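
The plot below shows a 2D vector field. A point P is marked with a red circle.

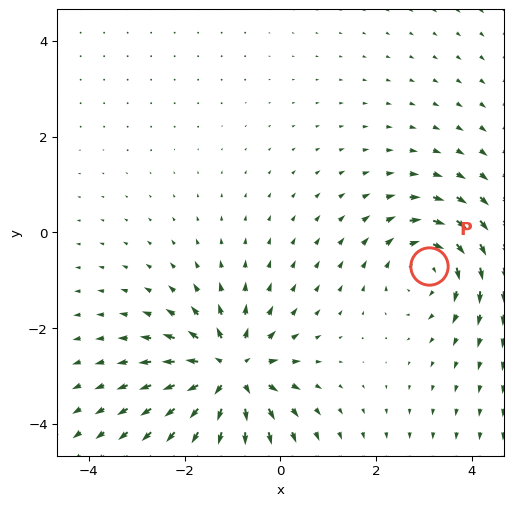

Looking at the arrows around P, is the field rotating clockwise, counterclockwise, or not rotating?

clockwise

Near P at (3.1, -0.7) the arrows circulate clockwise. The curl (z-component) there is about -4; negative curl means clockwise rotation.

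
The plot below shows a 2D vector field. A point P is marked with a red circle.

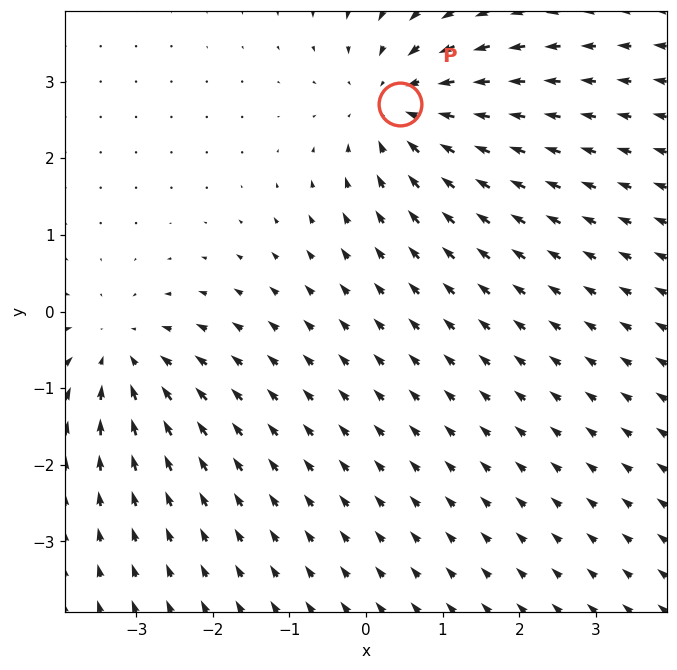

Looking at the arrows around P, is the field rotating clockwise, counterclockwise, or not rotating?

Near P at (0.4, 2.7) the arrows show no circulation. The curl there is ≈0.

not rotating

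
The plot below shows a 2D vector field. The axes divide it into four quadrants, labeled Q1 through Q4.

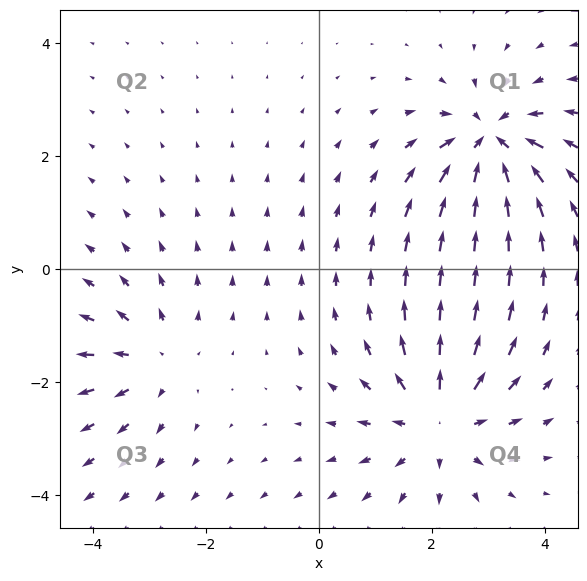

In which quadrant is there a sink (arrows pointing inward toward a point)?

Q1

The sink sits at approximately (3.0, 2.2), which lies in quadrant Q1. The divergence there is about -6, negative as expected for a sink.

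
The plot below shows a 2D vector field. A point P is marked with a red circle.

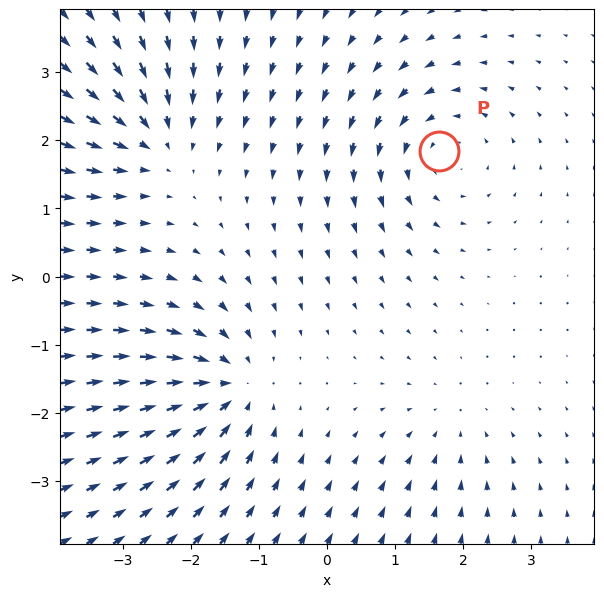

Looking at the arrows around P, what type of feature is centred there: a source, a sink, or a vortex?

vortex

At P (1.6, 1.8) the arrows circulate counterclockwise. Divergence ≈0, curl about +4 — near-zero divergence with nonzero curl is a vortex.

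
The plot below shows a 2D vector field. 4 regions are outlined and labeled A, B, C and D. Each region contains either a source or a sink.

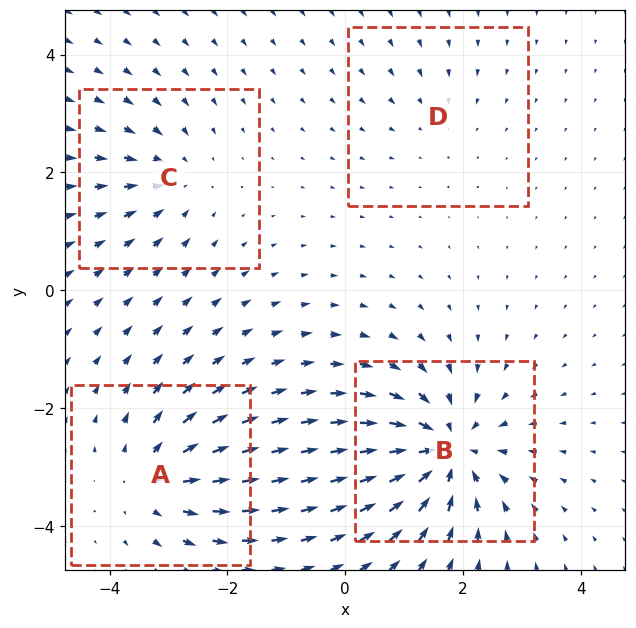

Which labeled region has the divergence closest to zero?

D

Divergence at each region's feature centre — A: about +5, B: about -7, C: about -4, D: about -2. Region D is closest to zero.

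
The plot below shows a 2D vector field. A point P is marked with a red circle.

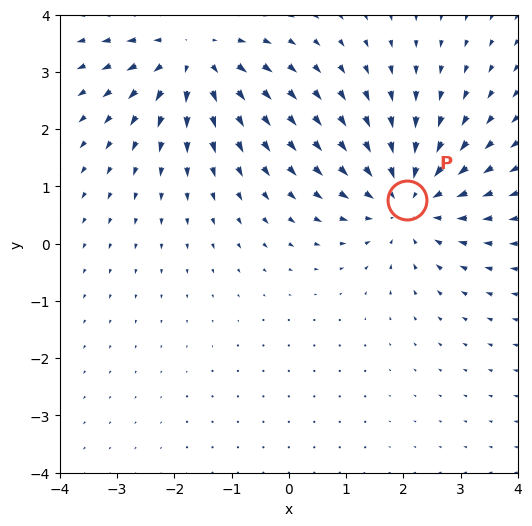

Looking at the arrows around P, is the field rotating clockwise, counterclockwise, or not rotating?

not rotating

Near P at (2.1, 0.8) the arrows show no circulation. The curl there is ≈0.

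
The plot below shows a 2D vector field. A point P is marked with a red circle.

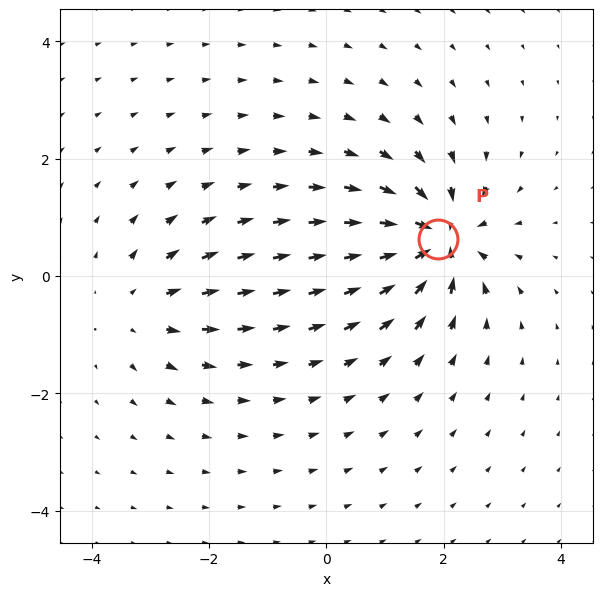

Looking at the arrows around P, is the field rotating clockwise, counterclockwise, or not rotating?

not rotating

Near P at (1.9, 0.6) the arrows show no circulation. The curl there is ≈0.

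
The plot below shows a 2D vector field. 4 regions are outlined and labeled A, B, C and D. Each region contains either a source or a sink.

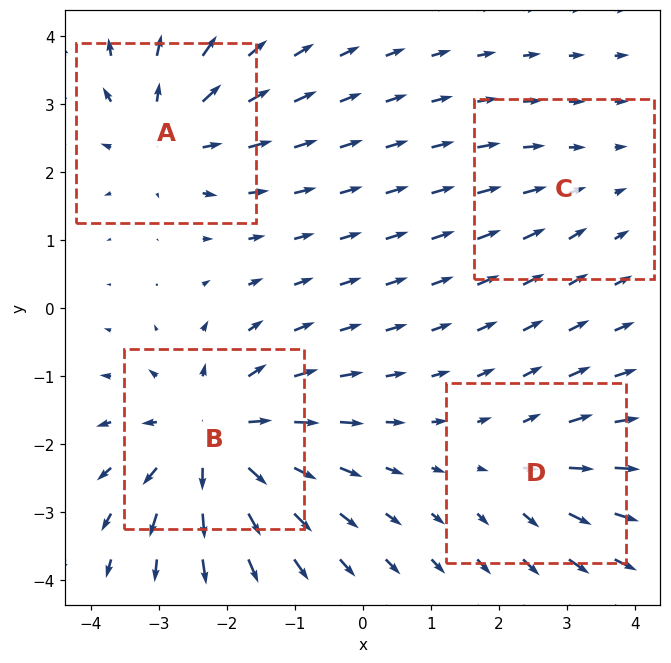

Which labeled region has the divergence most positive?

Divergence at each region's feature centre — A: about +5, B: about +7, C: about -2, D: about +3. Region B is most positive.

B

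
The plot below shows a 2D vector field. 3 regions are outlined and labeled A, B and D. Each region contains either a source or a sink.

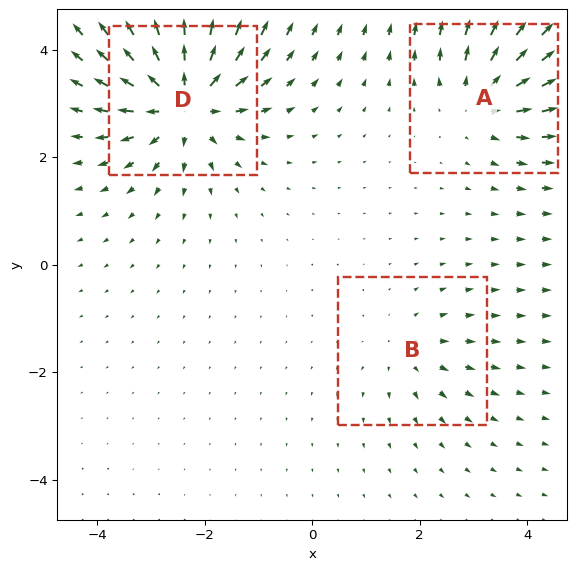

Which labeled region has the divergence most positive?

D

Divergence at each region's feature centre — A: about +4, B: about +2, D: about +6. Region D is most positive.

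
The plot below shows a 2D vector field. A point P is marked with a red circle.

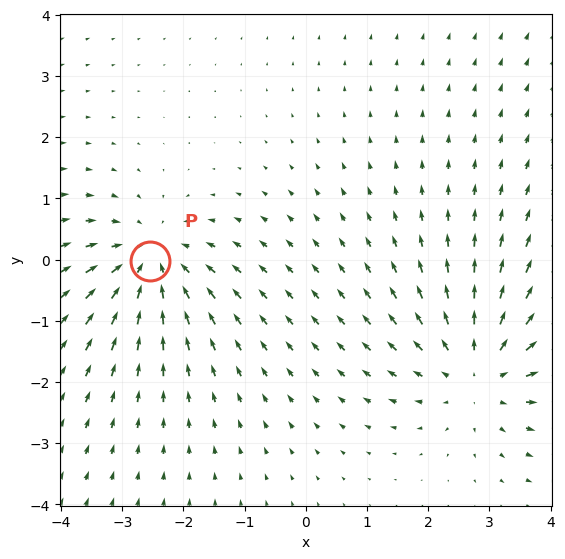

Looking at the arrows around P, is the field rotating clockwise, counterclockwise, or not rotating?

Near P at (-2.5, -0.0) the arrows show no circulation. The curl there is ≈0.

not rotating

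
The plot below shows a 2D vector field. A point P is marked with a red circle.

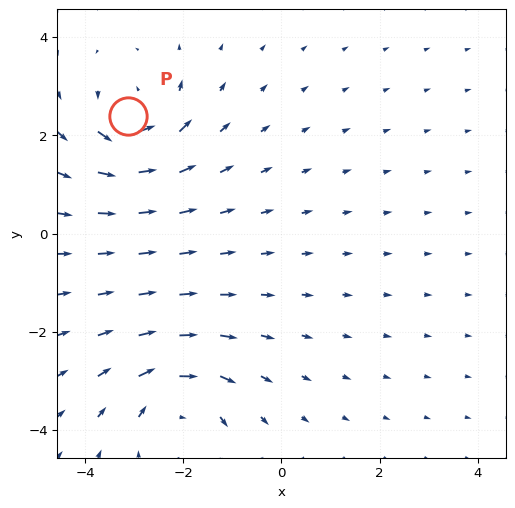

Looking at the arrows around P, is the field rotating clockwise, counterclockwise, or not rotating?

Near P at (-3.1, 2.4) the arrows circulate counterclockwise. The curl (z-component) there is about +5; positive curl means counterclockwise rotation.

counterclockwise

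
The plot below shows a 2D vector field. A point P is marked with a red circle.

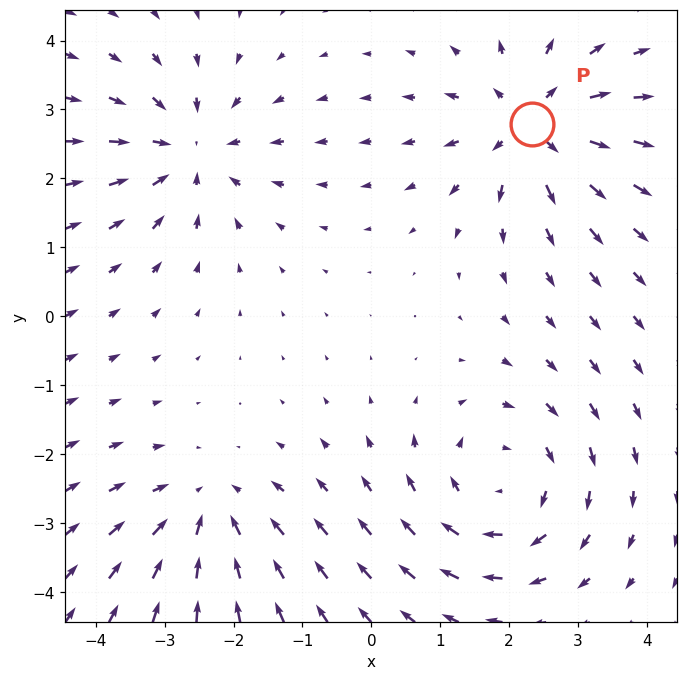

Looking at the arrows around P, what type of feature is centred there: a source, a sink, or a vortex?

At P (2.3, 2.8) the arrows spread outward. Divergence about +4, curl ≈0 — positive divergence with near-zero curl is a source.

source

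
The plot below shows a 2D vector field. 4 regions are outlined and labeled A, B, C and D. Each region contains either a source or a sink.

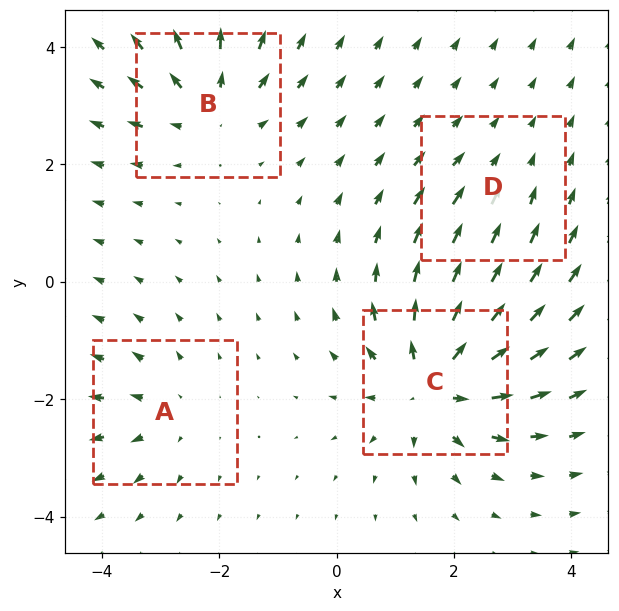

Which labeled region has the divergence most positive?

C

Divergence at each region's feature centre — A: about +3, B: about +5, C: about +7, D: about -2. Region C is most positive.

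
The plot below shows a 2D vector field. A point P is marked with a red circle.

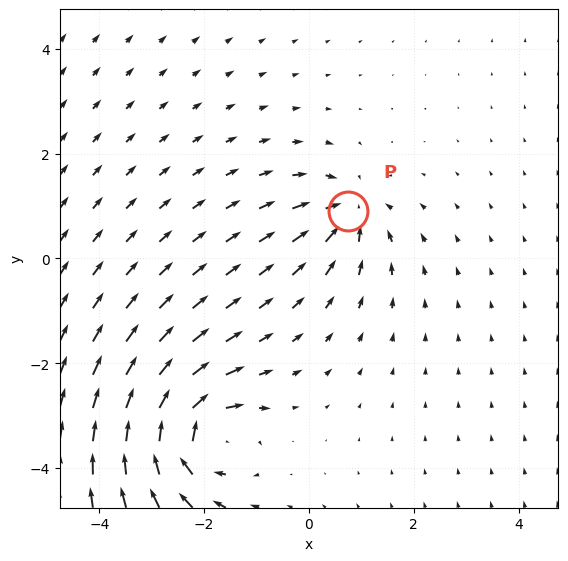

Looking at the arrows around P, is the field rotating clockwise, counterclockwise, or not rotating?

not rotating

Near P at (0.8, 0.9) the arrows show no circulation. The curl there is ≈0.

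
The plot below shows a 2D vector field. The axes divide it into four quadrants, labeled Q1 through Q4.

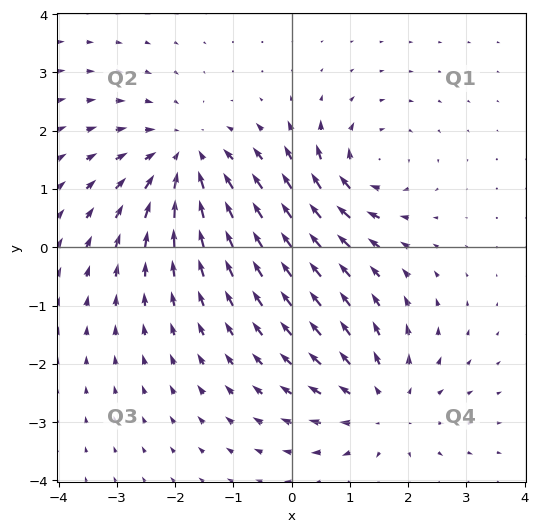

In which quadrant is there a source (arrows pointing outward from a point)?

The source sits at approximately (1.6, -2.7), which lies in quadrant Q4. The divergence there is about +3, positive as expected for a source.

Q4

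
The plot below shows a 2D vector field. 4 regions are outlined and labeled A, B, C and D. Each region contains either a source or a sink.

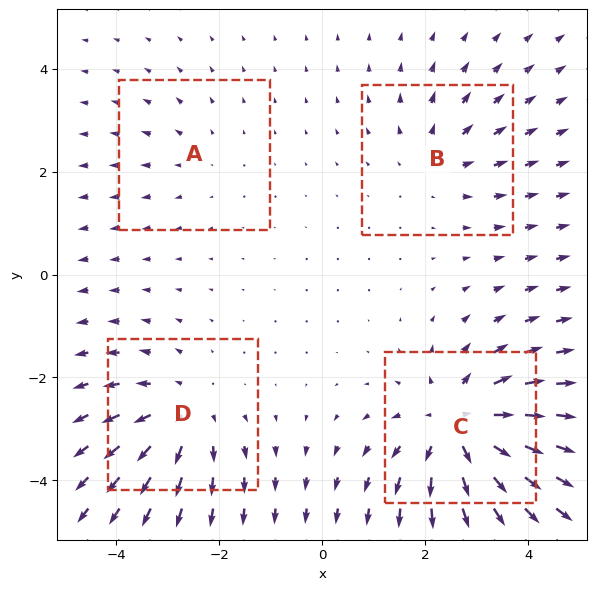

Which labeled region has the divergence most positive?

C

Divergence at each region's feature centre — A: about +2, B: about +3, C: about +7, D: about +4. Region C is most positive.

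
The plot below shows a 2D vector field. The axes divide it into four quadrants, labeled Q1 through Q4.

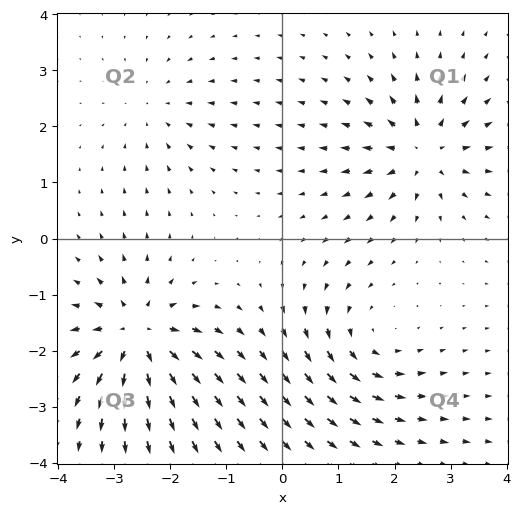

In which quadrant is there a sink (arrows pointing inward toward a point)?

The sink sits at approximately (-2.2, 2.3), which lies in quadrant Q2. The divergence there is about -3, negative as expected for a sink.

Q2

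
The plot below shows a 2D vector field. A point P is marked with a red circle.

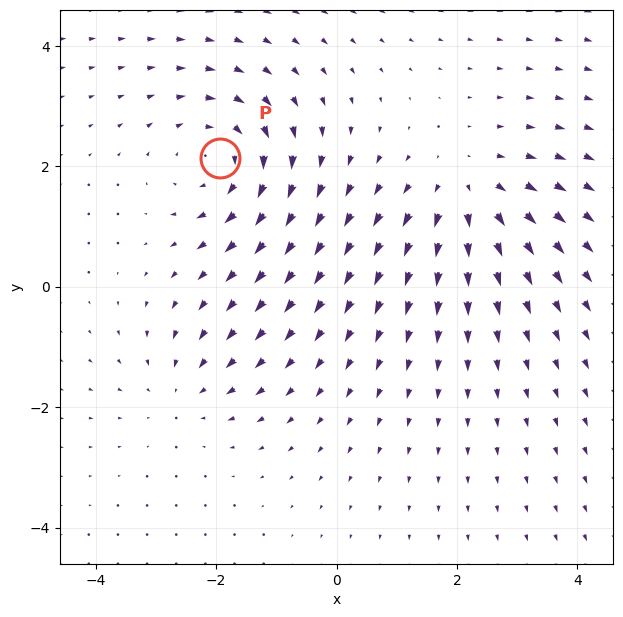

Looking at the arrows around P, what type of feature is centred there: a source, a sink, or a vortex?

At P (-1.9, 2.1) the arrows circulate clockwise. Divergence ≈0, curl about -4 — near-zero divergence with nonzero curl is a vortex.

vortex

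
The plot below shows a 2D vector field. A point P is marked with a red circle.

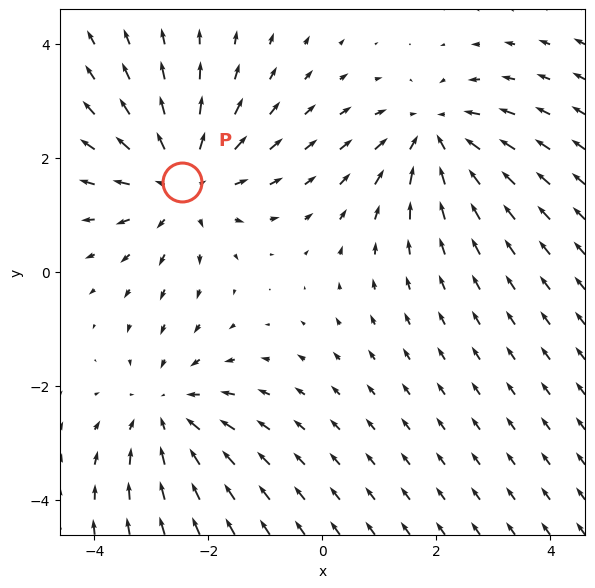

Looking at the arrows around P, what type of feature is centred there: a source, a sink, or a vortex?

source

At P (-2.5, 1.6) the arrows spread outward. Divergence about +3, curl ≈0 — positive divergence with near-zero curl is a source.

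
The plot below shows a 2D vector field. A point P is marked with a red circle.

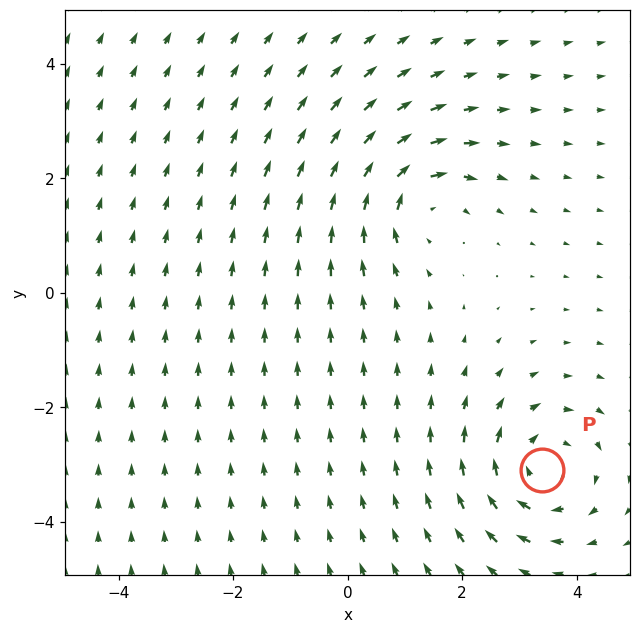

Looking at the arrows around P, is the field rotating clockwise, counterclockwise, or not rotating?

Near P at (3.4, -3.1) the arrows circulate clockwise. The curl (z-component) there is about -5; negative curl means clockwise rotation.

clockwise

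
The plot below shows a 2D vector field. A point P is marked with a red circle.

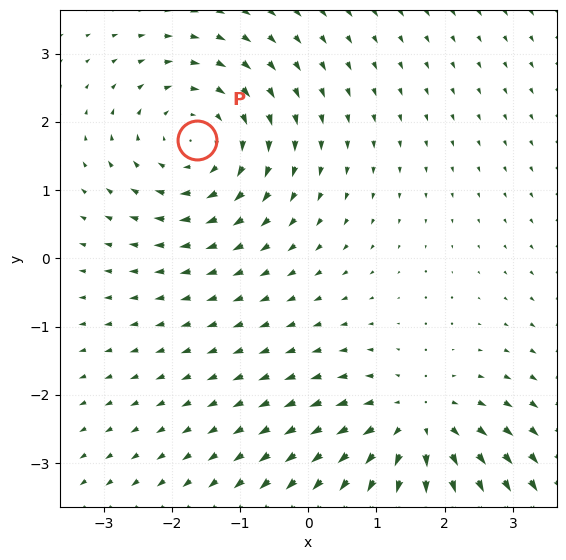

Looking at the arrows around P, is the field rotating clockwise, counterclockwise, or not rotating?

Near P at (-1.6, 1.7) the arrows circulate clockwise. The curl (z-component) there is about -4; negative curl means clockwise rotation.

clockwise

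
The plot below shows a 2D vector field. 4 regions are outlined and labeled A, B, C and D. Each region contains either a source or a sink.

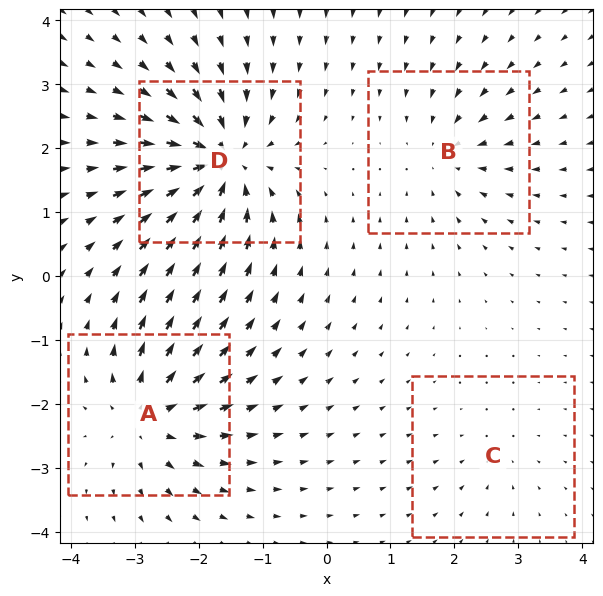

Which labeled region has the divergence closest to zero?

C

Divergence at each region's feature centre — A: about +6, B: about -4, C: about -2, D: about -8. Region C is closest to zero.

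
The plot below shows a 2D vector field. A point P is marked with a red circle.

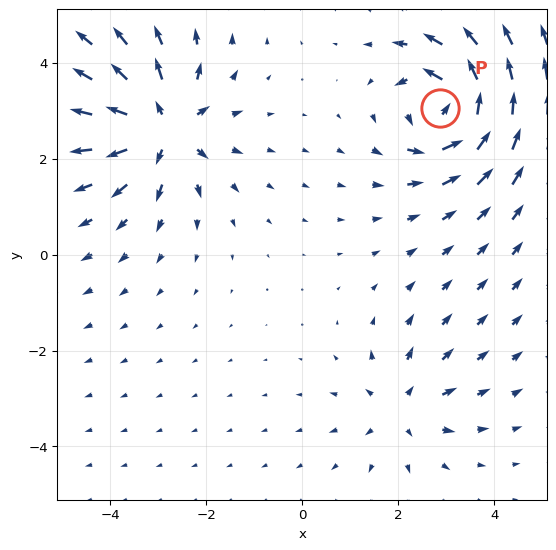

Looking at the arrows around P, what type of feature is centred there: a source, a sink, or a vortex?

vortex

At P (2.9, 3.1) the arrows circulate counterclockwise. Divergence ≈0, curl about +7 — near-zero divergence with nonzero curl is a vortex.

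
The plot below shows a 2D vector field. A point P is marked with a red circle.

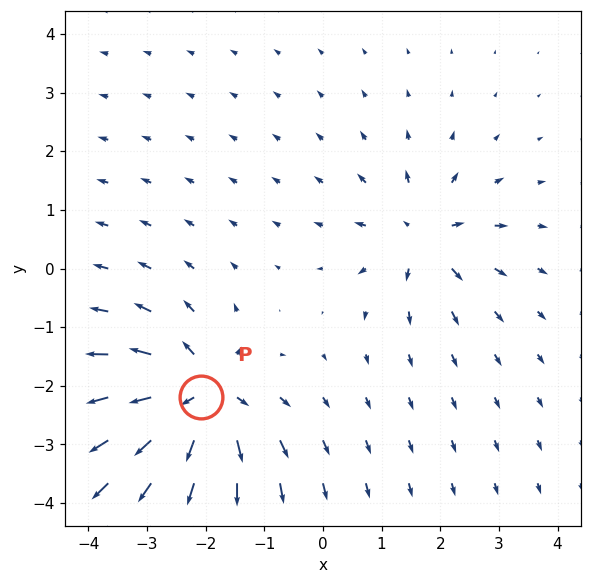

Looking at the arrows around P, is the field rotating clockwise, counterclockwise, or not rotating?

not rotating

Near P at (-2.1, -2.2) the arrows show no circulation. The curl there is ≈0.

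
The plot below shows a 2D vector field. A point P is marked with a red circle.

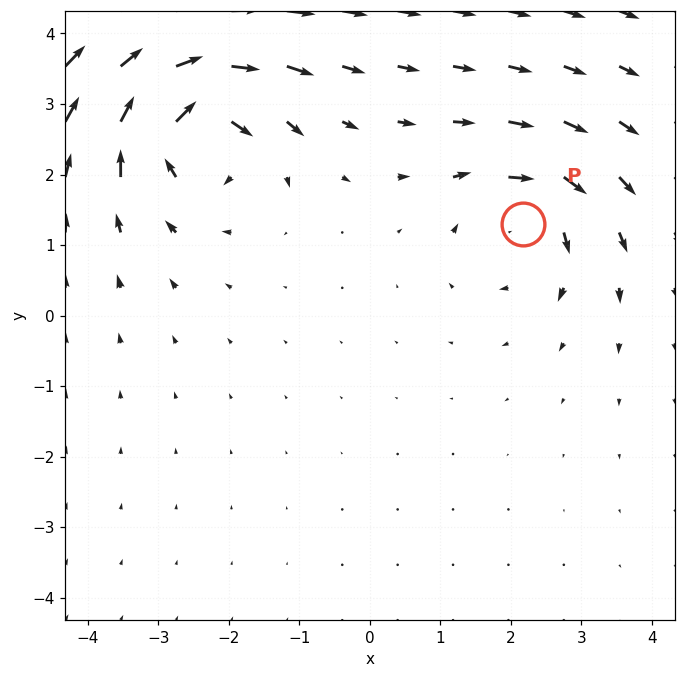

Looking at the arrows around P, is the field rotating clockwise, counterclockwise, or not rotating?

clockwise

Near P at (2.2, 1.3) the arrows circulate clockwise. The curl (z-component) there is about -4; negative curl means clockwise rotation.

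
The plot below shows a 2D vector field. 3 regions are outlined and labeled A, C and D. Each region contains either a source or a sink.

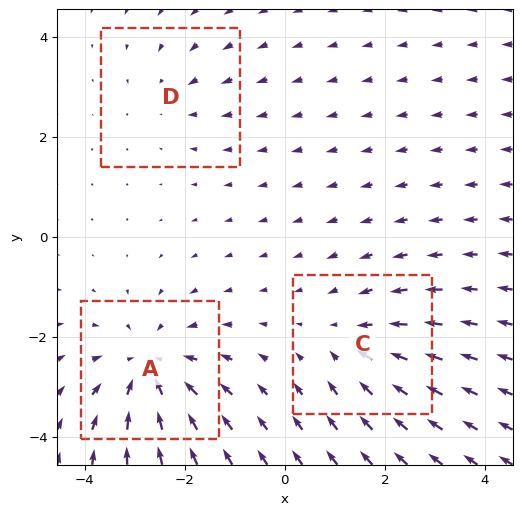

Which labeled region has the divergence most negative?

A

Divergence at each region's feature centre — A: about -4, C: about -3, D: about -2. Region A is most negative.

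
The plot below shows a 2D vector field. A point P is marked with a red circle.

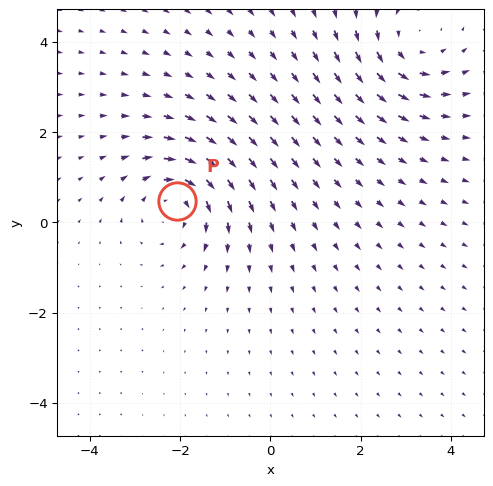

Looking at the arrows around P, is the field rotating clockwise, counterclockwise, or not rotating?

Near P at (-2.1, 0.5) the arrows circulate clockwise. The curl (z-component) there is about -3; negative curl means clockwise rotation.

clockwise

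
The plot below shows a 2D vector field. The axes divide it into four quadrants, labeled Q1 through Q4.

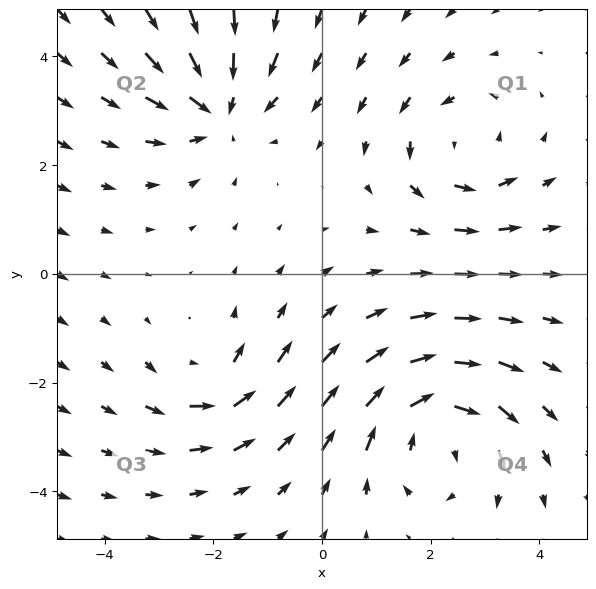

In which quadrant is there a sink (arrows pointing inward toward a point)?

Q2

The sink sits at approximately (-1.9, 3.1), which lies in quadrant Q2. The divergence there is about -4, negative as expected for a sink.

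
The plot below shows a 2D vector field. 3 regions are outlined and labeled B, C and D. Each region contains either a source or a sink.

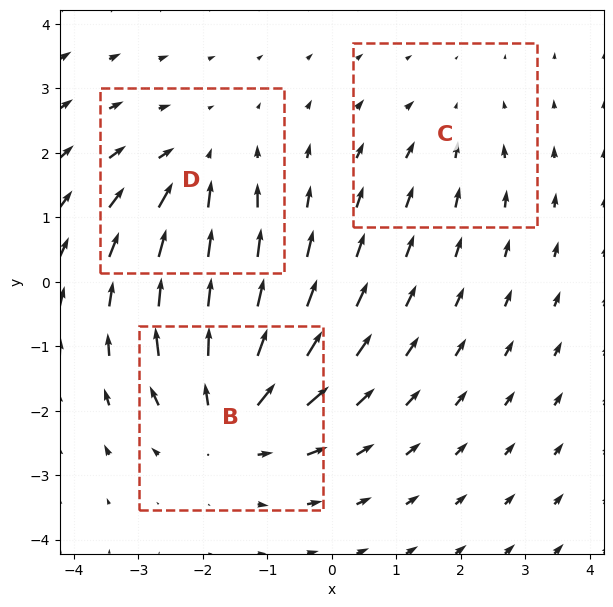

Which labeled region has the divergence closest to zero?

Divergence at each region's feature centre — B: about +4, C: about -2, D: about -3. Region C is closest to zero.

C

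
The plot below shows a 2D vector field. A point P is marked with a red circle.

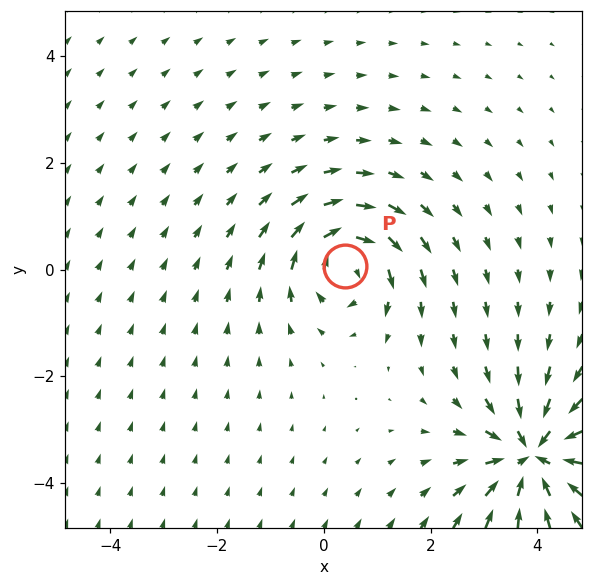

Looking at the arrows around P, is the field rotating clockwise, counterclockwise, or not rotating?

Near P at (0.4, 0.1) the arrows circulate clockwise. The curl (z-component) there is about -4; negative curl means clockwise rotation.

clockwise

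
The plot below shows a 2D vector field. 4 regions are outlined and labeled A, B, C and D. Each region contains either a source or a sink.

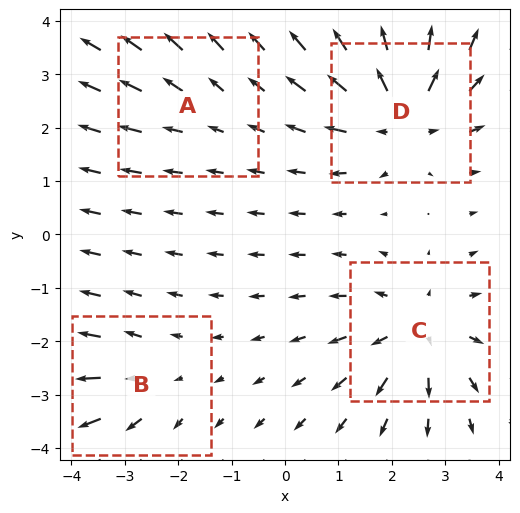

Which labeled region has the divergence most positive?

D

Divergence at each region's feature centre — A: about +2, B: about +3, C: about +5, D: about +6. Region D is most positive.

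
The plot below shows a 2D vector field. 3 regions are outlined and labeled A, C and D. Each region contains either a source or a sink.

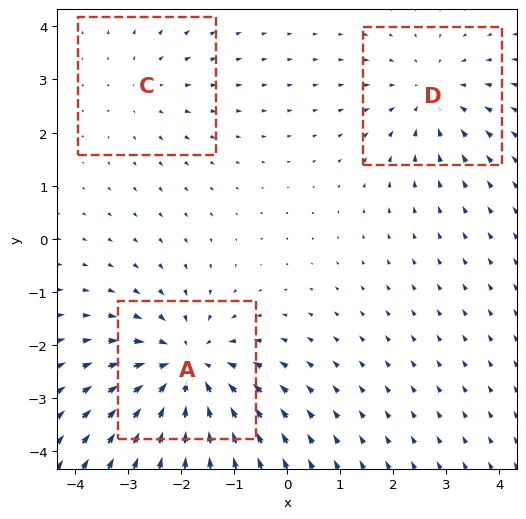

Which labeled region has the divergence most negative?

A

Divergence at each region's feature centre — A: about -4, C: about +2, D: about -3. Region A is most negative.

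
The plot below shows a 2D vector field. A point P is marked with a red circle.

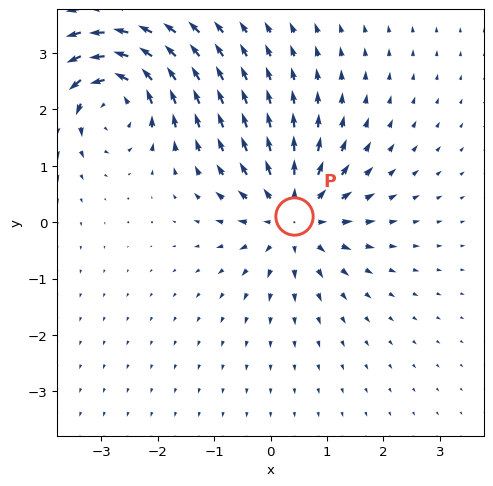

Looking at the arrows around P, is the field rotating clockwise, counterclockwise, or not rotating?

not rotating

Near P at (0.4, 0.1) the arrows show no circulation. The curl there is ≈0.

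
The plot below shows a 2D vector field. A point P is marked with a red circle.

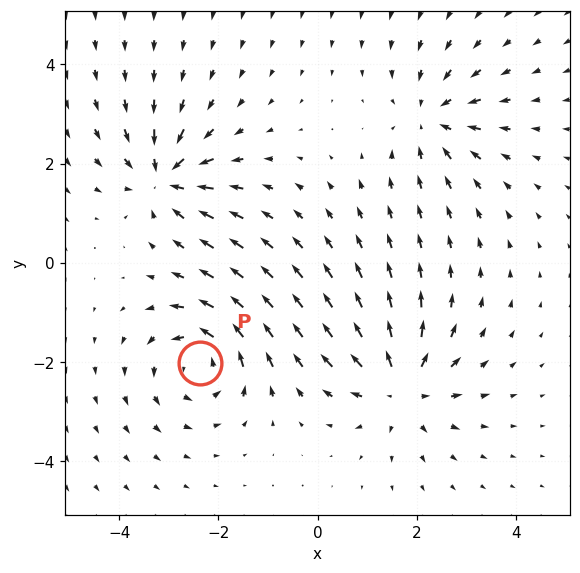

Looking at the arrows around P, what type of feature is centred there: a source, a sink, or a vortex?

vortex

At P (-2.4, -2.0) the arrows circulate counterclockwise. Divergence ≈0, curl about +4 — near-zero divergence with nonzero curl is a vortex.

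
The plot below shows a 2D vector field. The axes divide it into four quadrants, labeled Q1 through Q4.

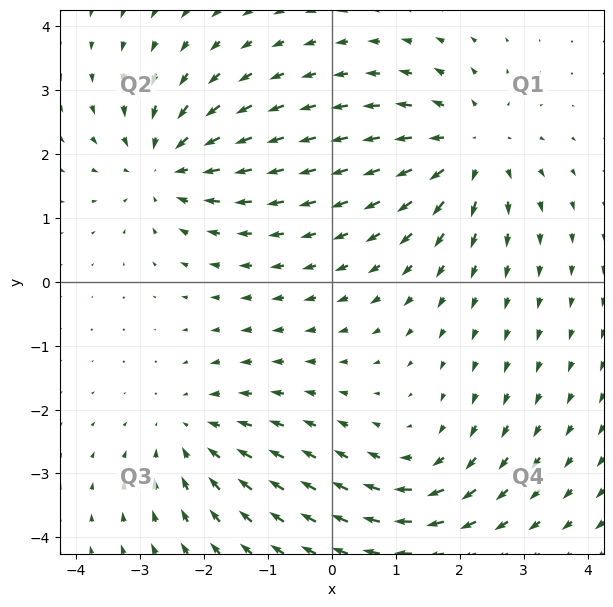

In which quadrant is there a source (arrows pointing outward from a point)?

Q1

The source sits at approximately (2.1, 2.1), which lies in quadrant Q1. The divergence there is about +5, positive as expected for a source.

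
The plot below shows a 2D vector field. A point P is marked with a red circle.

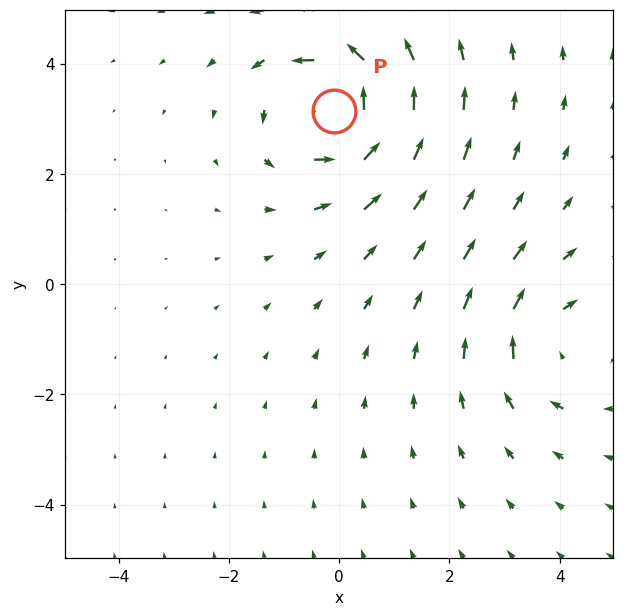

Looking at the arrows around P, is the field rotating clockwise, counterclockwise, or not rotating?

counterclockwise

Near P at (-0.1, 3.1) the arrows circulate counterclockwise. The curl (z-component) there is about +4; positive curl means counterclockwise rotation.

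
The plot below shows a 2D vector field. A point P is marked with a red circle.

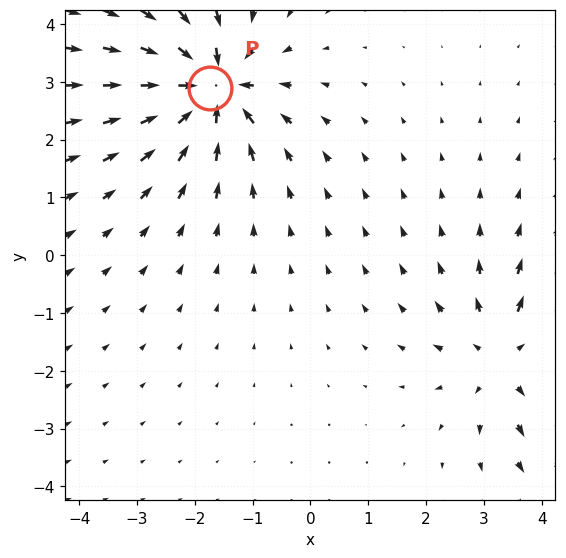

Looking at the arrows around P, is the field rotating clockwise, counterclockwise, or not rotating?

not rotating

Near P at (-1.7, 2.9) the arrows show no circulation. The curl there is ≈0.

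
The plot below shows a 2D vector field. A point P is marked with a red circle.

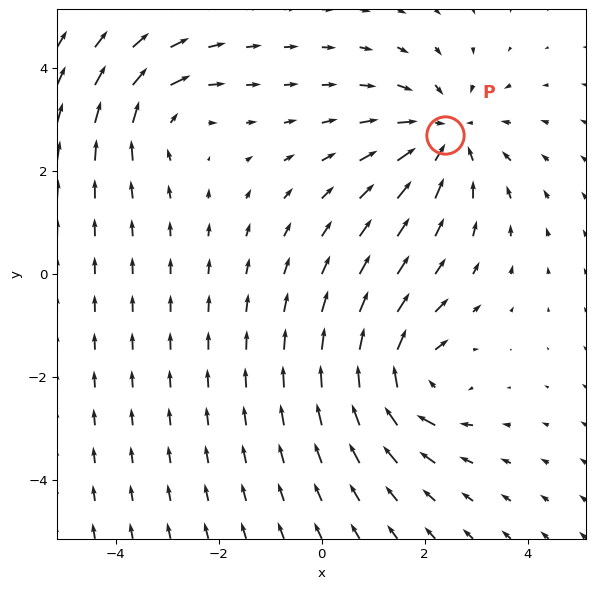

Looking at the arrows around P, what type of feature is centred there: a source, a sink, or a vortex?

sink

At P (2.4, 2.7) the arrows converge inward. Divergence about -3, curl ≈0 — negative divergence with near-zero curl is a sink.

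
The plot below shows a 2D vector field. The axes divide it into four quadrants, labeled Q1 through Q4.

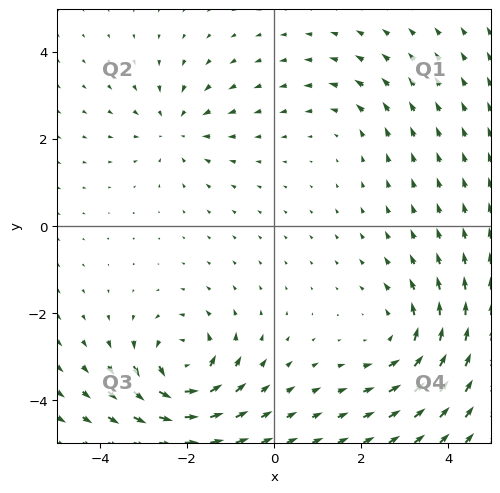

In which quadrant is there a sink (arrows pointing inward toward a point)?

Q2

The sink sits at approximately (-2.3, 2.2), which lies in quadrant Q2. The divergence there is about -4, negative as expected for a sink.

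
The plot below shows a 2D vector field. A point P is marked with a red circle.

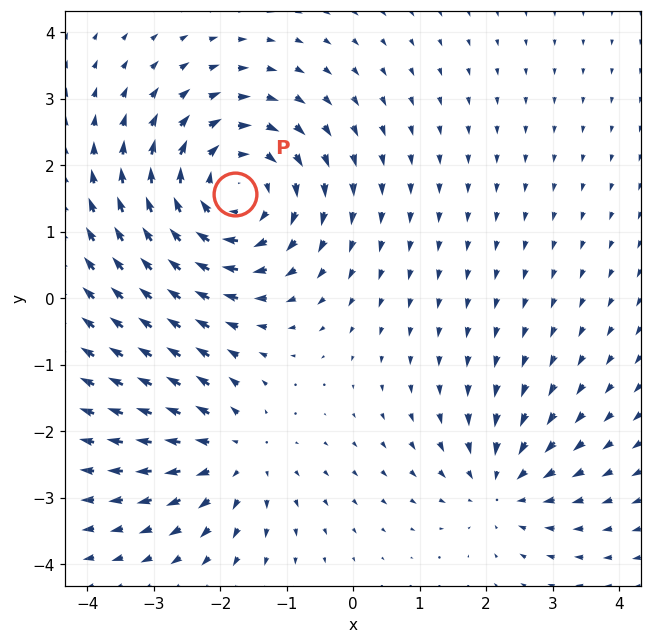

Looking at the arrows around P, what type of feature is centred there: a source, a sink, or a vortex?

At P (-1.8, 1.6) the arrows circulate clockwise. Divergence ≈0, curl about -4 — near-zero divergence with nonzero curl is a vortex.

vortex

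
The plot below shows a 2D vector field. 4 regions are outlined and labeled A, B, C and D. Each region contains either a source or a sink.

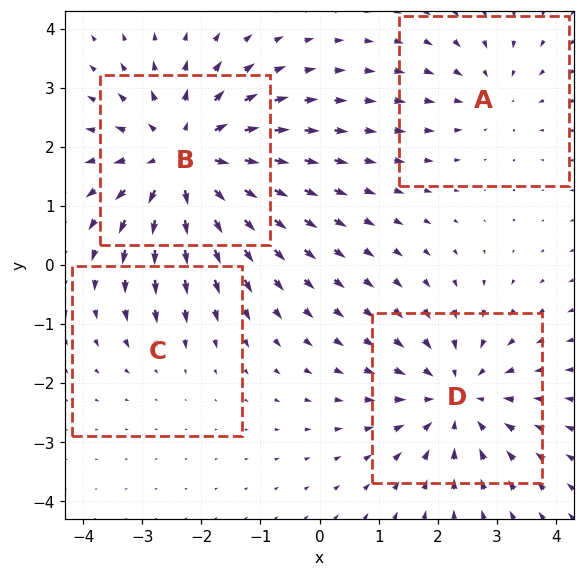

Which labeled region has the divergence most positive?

Divergence at each region's feature centre — A: about -3, B: about +6, C: about -2, D: about -4. Region B is most positive.

B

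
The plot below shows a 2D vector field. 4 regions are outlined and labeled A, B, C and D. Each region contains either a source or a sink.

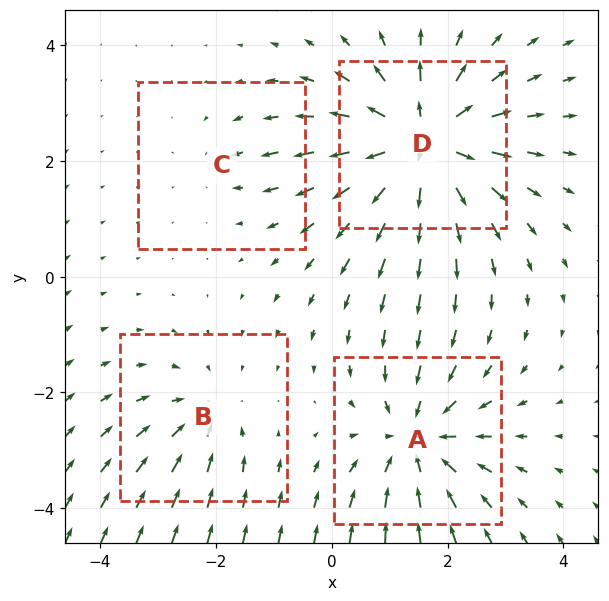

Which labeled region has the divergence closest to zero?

C

Divergence at each region's feature centre — A: about -5, B: about -3, C: about -2, D: about +7. Region C is closest to zero.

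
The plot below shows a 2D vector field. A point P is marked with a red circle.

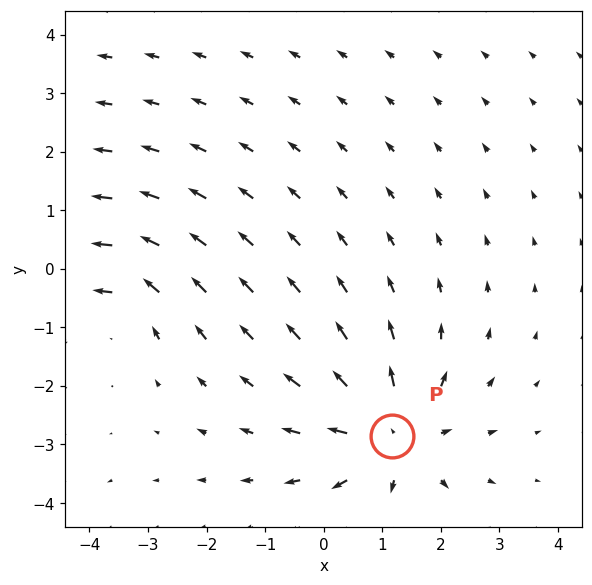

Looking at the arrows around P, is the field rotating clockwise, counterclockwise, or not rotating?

Near P at (1.2, -2.9) the arrows show no circulation. The curl there is ≈0.

not rotating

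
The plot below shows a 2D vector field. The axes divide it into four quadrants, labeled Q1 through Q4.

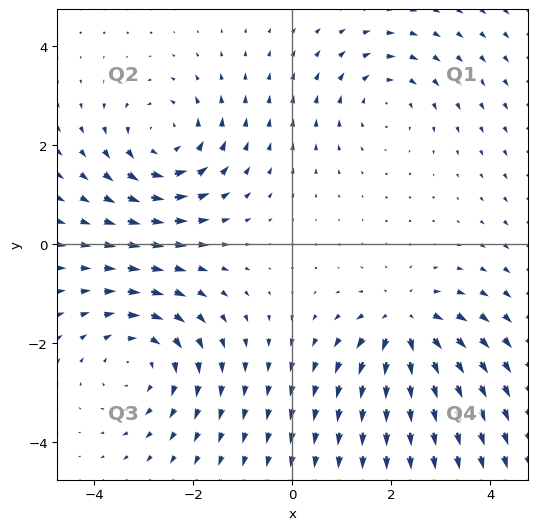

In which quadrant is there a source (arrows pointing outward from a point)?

The source sits at approximately (2.3, -1.6), which lies in quadrant Q4. The divergence there is about +5, positive as expected for a source.

Q4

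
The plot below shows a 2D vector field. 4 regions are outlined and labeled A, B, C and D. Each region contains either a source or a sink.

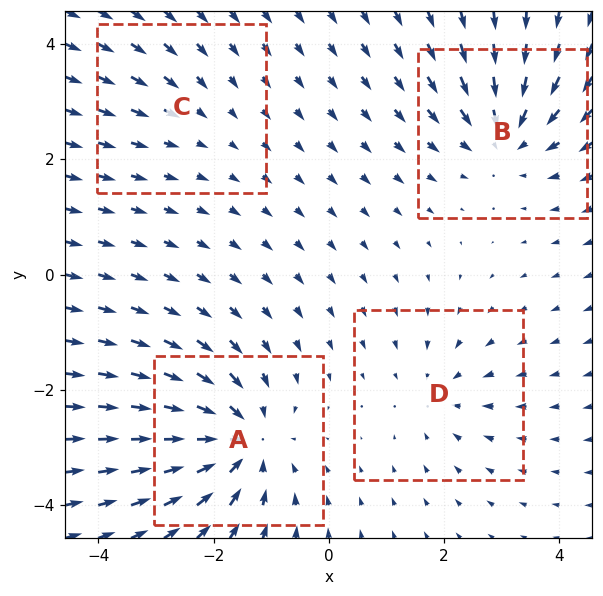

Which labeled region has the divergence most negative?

Divergence at each region's feature centre — A: about -6, B: about -5, C: about -2, D: about -3. Region A is most negative.

A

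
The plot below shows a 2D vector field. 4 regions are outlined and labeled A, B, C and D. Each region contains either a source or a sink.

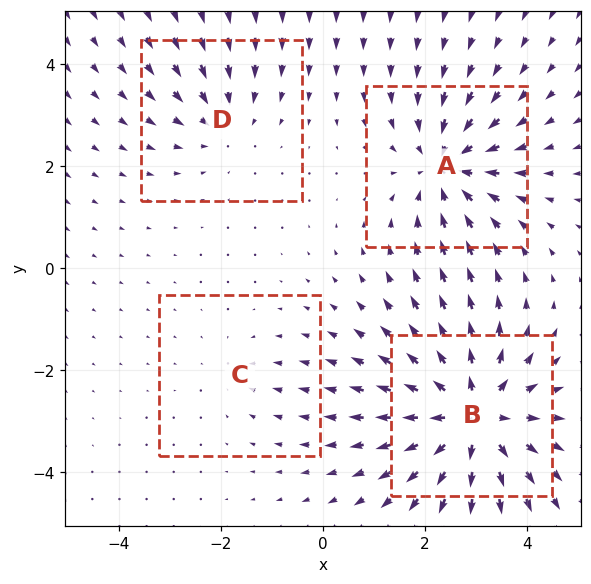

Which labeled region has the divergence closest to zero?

C

Divergence at each region's feature centre — A: about -5, B: about +7, C: about -2, D: about -3. Region C is closest to zero.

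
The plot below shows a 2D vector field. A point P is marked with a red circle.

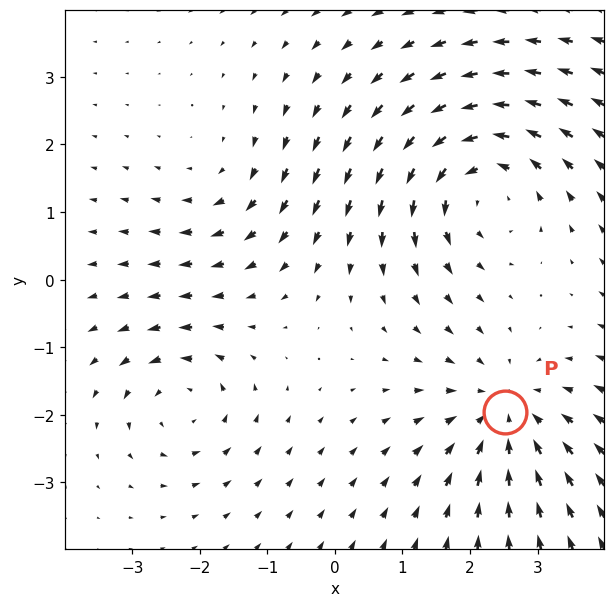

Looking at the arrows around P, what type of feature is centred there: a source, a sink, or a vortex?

At P (2.5, -2.0) the arrows converge inward. Divergence about -3, curl ≈0 — negative divergence with near-zero curl is a sink.

sink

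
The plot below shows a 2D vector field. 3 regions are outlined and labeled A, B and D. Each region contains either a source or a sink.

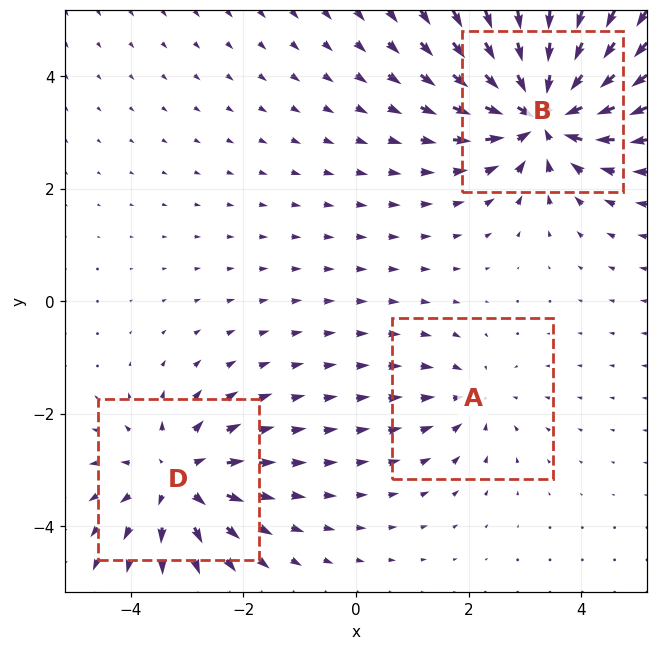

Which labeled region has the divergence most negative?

Divergence at each region's feature centre — A: about -2, B: about -6, D: about +4. Region B is most negative.

B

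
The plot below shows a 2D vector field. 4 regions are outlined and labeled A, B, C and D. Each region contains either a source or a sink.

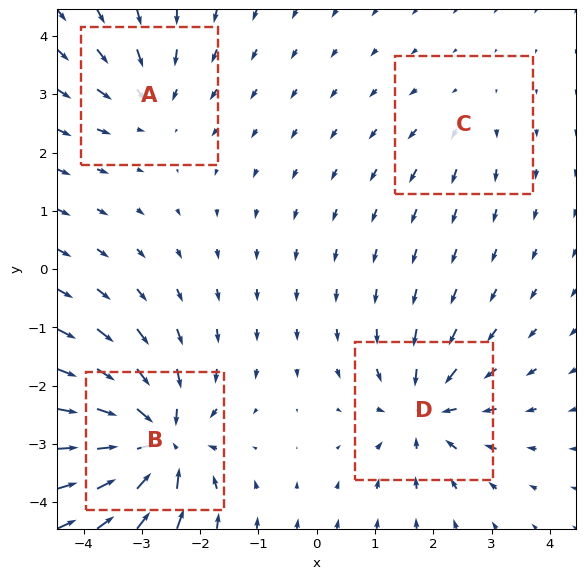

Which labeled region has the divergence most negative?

B

Divergence at each region's feature centre — A: about -4, B: about -9, C: about +2, D: about -6. Region B is most negative.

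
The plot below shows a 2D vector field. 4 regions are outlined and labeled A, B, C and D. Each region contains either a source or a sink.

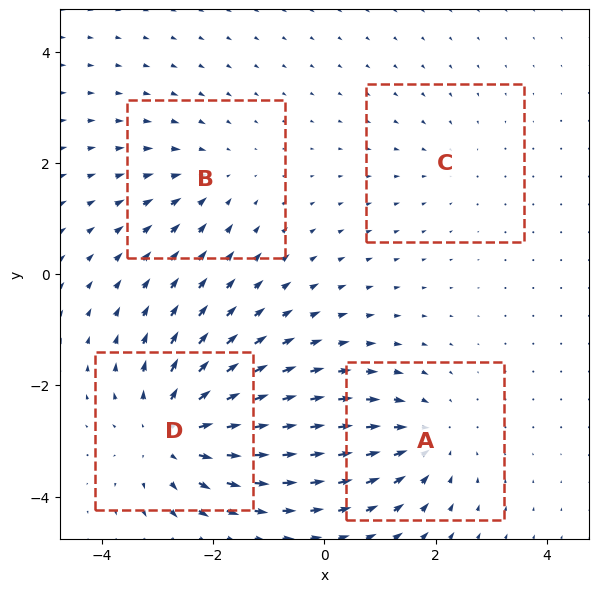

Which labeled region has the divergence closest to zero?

C

Divergence at each region's feature centre — A: about -4, B: about -3, C: about -2, D: about +6. Region C is closest to zero.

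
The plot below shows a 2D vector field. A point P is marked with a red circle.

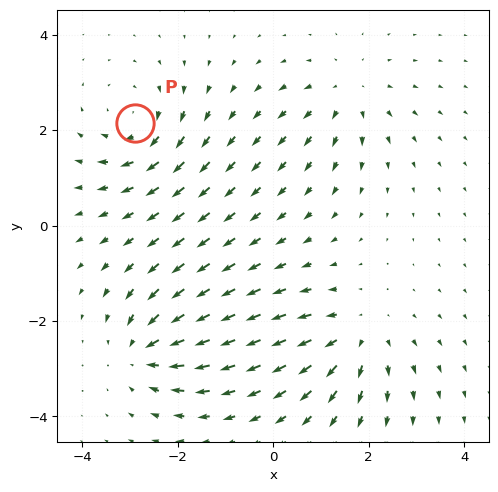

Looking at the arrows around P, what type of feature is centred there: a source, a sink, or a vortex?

vortex

At P (-2.9, 2.1) the arrows circulate clockwise. Divergence ≈0, curl about -4 — near-zero divergence with nonzero curl is a vortex.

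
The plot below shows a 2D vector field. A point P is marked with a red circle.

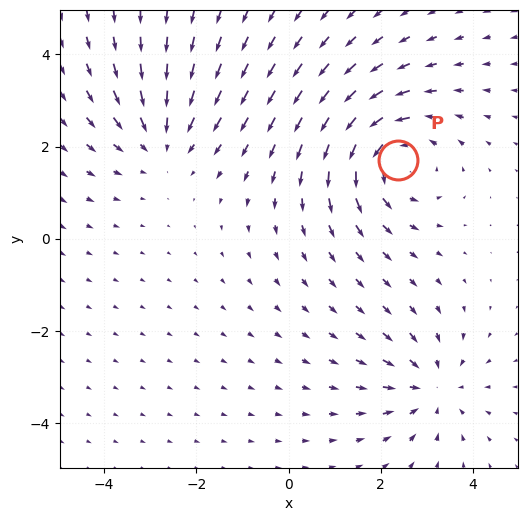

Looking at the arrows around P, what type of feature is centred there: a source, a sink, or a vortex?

vortex

At P (2.4, 1.7) the arrows circulate counterclockwise. Divergence ≈0, curl about +4 — near-zero divergence with nonzero curl is a vortex.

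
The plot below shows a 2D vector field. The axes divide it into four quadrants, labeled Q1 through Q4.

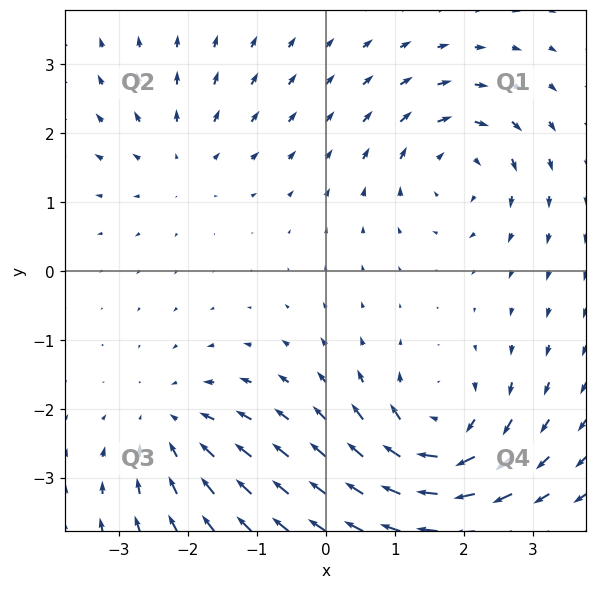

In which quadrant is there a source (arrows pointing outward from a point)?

Q2

The source sits at approximately (-2.1, 1.6), which lies in quadrant Q2. The divergence there is about +3, positive as expected for a source.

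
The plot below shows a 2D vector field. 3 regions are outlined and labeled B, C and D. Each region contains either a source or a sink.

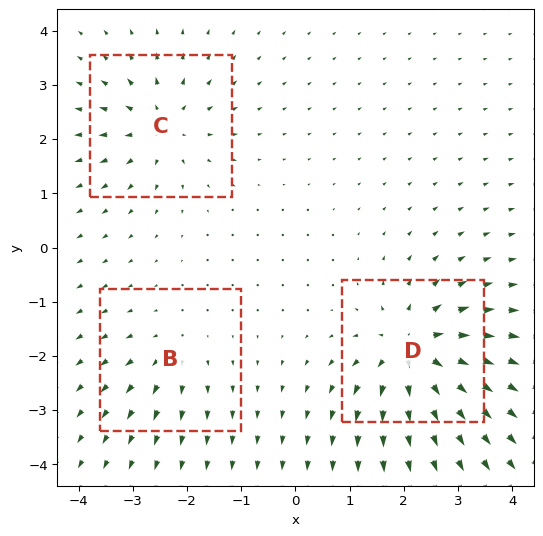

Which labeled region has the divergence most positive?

Divergence at each region's feature centre — B: about +3, C: about +4, D: about +6. Region D is most positive.

D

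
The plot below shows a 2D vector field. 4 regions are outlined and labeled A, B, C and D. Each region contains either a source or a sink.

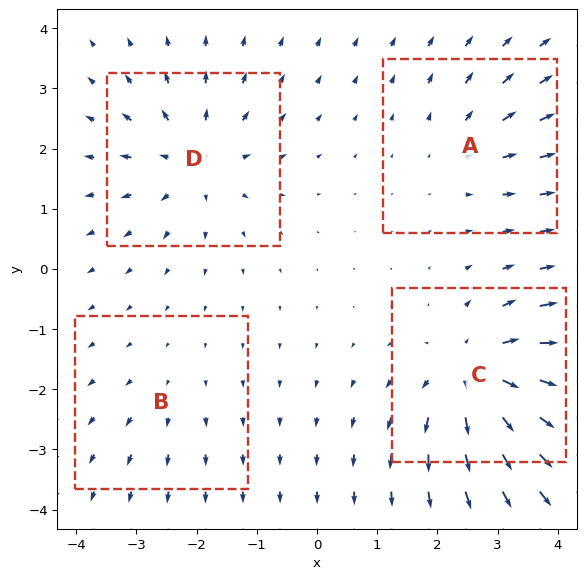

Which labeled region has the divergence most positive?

Divergence at each region's feature centre — A: about +3, B: about +2, C: about +8, D: about +6. Region C is most positive.

C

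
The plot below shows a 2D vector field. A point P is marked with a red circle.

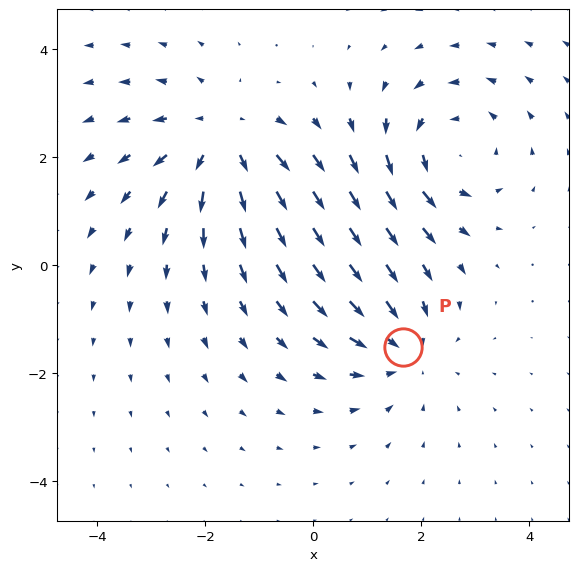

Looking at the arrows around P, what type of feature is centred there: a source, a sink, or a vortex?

At P (1.7, -1.5) the arrows converge inward. Divergence about -3, curl ≈0 — negative divergence with near-zero curl is a sink.

sink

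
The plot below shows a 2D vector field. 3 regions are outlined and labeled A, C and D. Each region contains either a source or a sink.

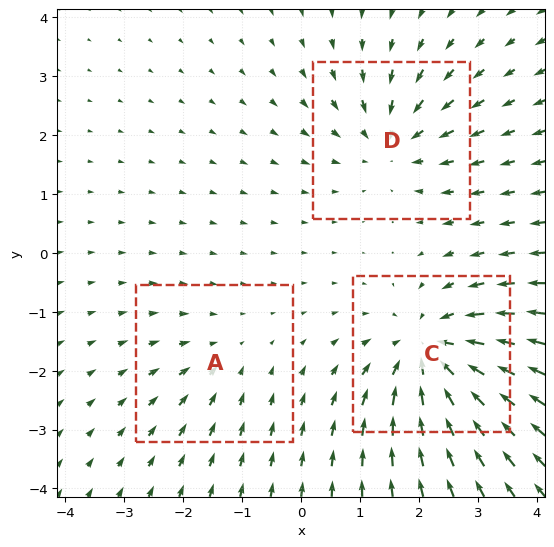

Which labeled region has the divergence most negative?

C

Divergence at each region's feature centre — A: about -2, C: about -5, D: about -3. Region C is most negative.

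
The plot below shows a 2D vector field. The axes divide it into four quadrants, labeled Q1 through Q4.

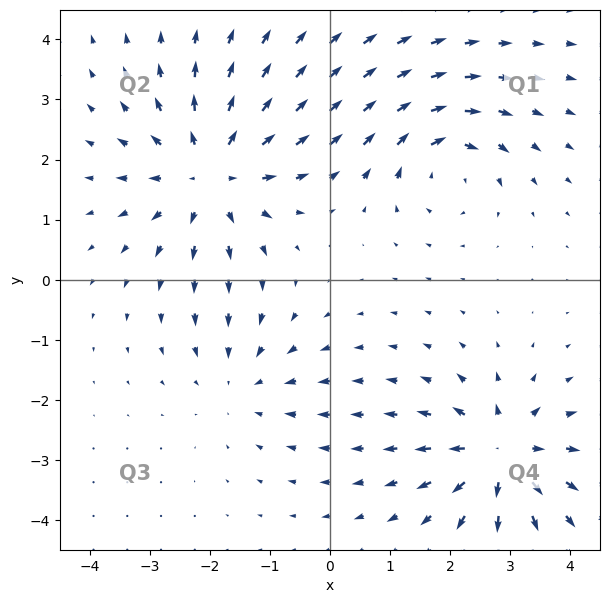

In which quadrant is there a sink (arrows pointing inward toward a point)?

The sink sits at approximately (-1.5, -1.7), which lies in quadrant Q3. The divergence there is about -2, negative as expected for a sink.

Q3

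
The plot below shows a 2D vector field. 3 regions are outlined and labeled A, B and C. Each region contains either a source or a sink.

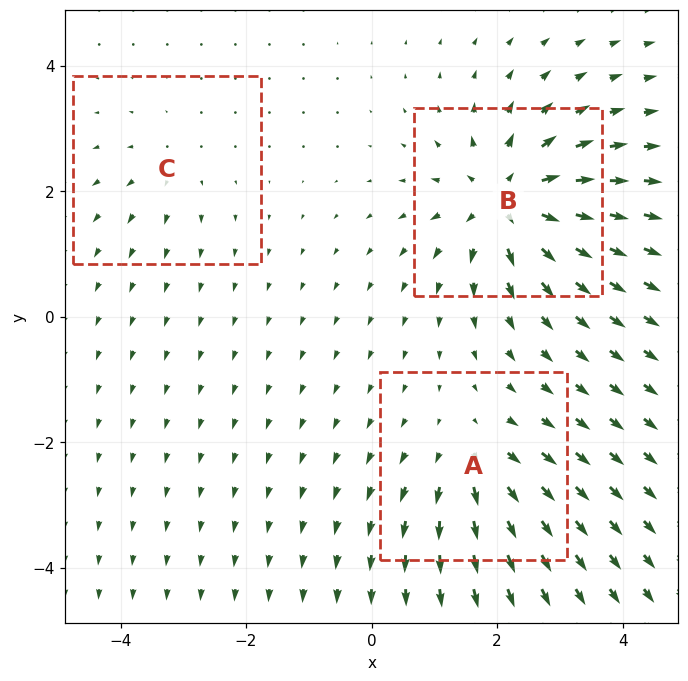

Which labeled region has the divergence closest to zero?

C

Divergence at each region's feature centre — A: about +4, B: about +6, C: about +2. Region C is closest to zero.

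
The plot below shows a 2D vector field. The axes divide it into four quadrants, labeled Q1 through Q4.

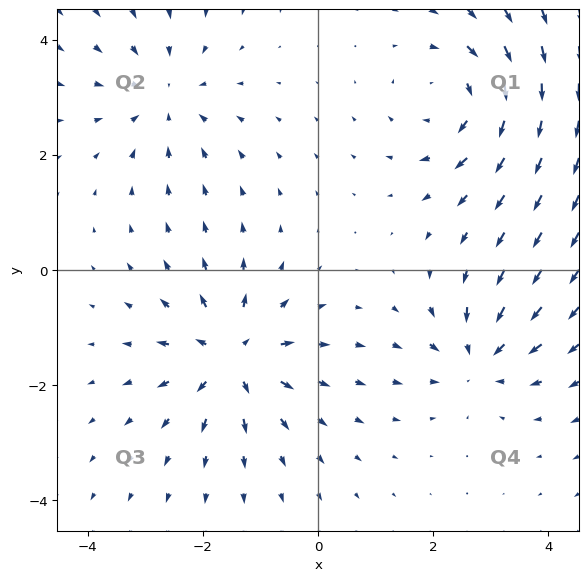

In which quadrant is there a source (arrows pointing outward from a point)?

Q3

The source sits at approximately (-1.5, -1.5), which lies in quadrant Q3. The divergence there is about +6, positive as expected for a source.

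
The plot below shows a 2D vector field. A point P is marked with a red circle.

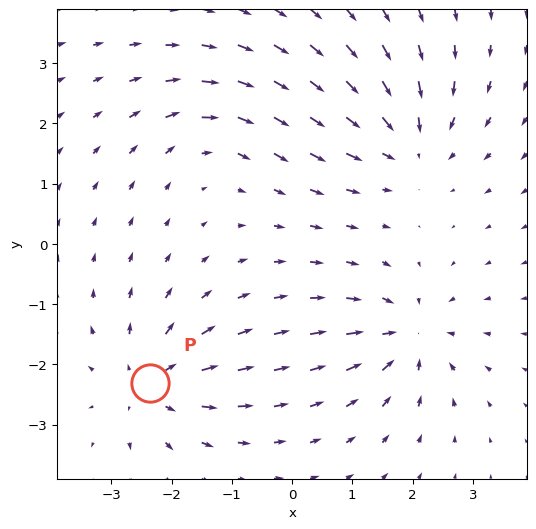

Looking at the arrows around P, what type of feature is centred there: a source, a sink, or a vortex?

At P (-2.4, -2.3) the arrows spread outward. Divergence about +5, curl ≈0 — positive divergence with near-zero curl is a source.

source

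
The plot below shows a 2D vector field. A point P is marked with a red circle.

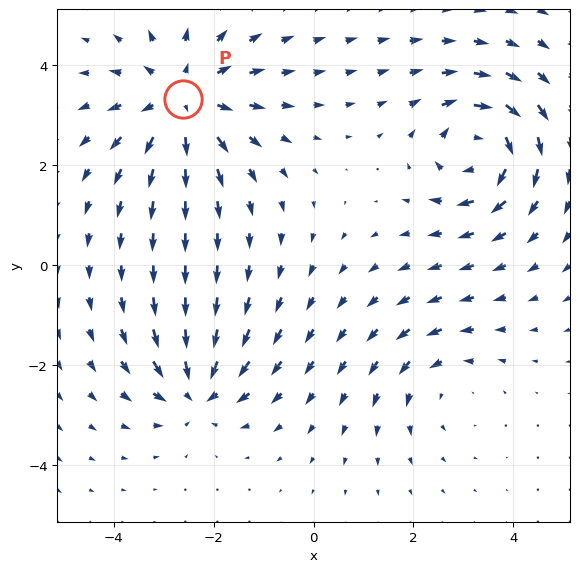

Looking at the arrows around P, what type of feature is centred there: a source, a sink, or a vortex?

At P (-2.6, 3.3) the arrows spread outward. Divergence about +4, curl ≈0 — positive divergence with near-zero curl is a source.

source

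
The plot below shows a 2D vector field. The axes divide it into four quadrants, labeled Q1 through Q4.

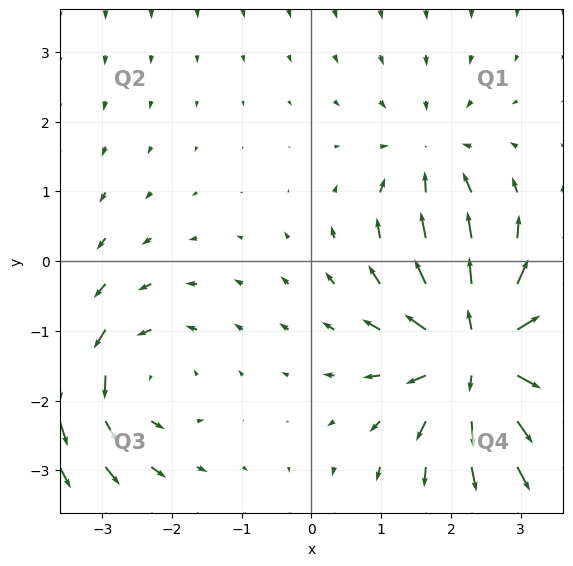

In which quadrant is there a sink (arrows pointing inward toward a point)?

The sink sits at approximately (1.7, 1.4), which lies in quadrant Q1. The divergence there is about -3, negative as expected for a sink.

Q1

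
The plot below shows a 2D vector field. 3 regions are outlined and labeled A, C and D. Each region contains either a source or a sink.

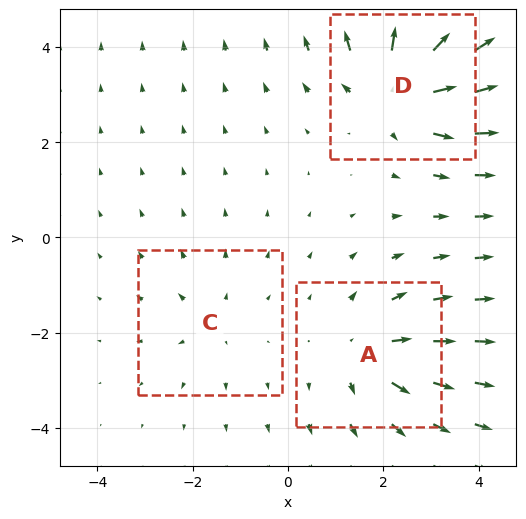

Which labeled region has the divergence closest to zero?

Divergence at each region's feature centre — A: about +3, C: about +2, D: about +5. Region C is closest to zero.

C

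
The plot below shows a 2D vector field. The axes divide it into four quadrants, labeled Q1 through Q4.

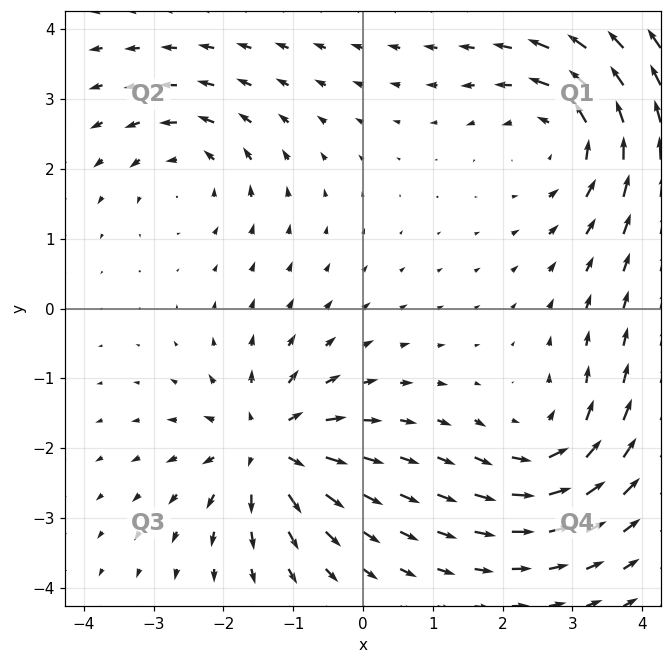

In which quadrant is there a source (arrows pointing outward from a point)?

Q3

The source sits at approximately (-1.4, -2.0), which lies in quadrant Q3. The divergence there is about +6, positive as expected for a source.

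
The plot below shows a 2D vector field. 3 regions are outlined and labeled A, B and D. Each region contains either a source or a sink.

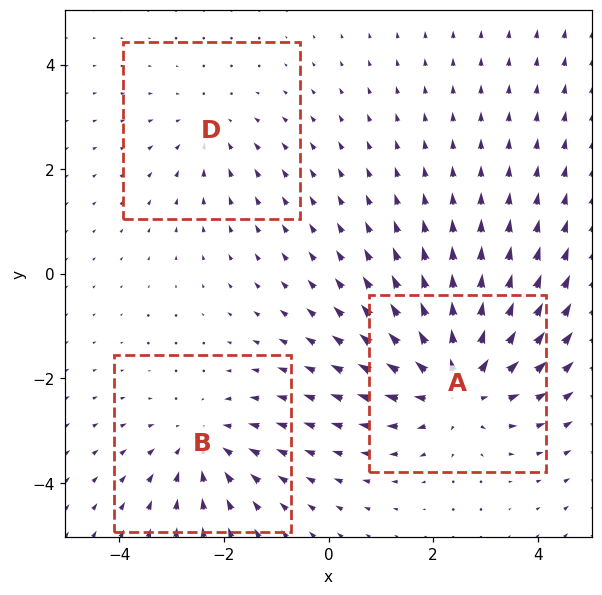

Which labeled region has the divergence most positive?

Divergence at each region's feature centre — A: about +4, B: about -3, D: about -2. Region A is most positive.

A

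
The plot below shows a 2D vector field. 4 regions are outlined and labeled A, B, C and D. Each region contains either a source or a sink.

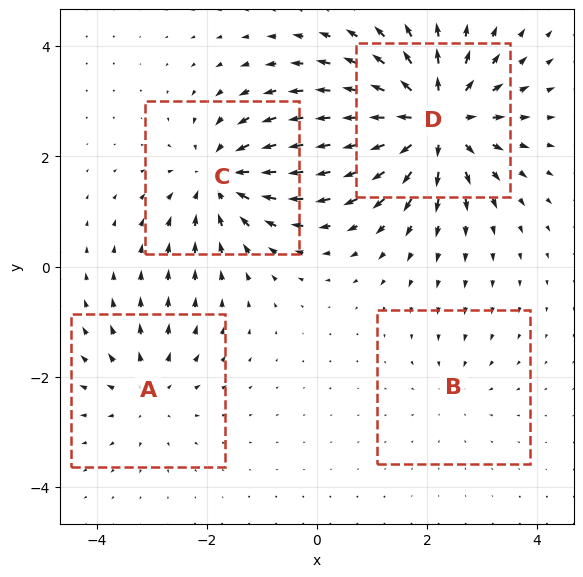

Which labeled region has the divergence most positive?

Divergence at each region's feature centre — A: about +4, B: about -2, C: about -5, D: about +8. Region D is most positive.

D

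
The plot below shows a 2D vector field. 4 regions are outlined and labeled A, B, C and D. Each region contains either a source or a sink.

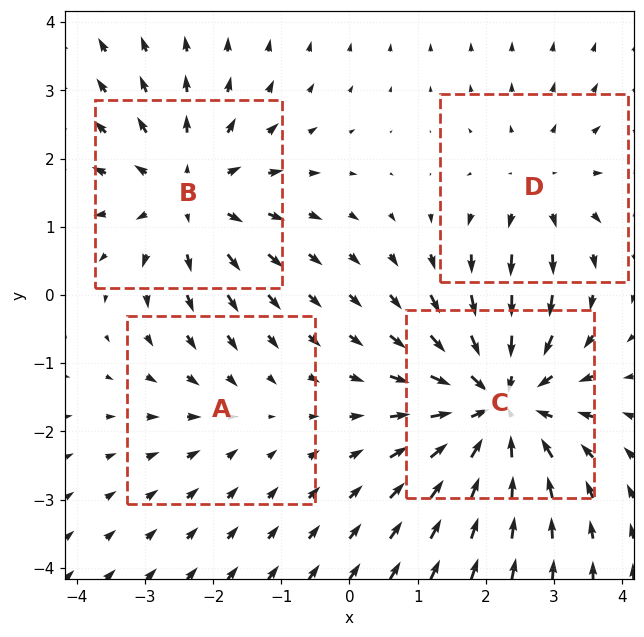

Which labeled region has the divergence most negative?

C

Divergence at each region's feature centre — A: about -2, B: about +4, C: about -6, D: about +3. Region C is most negative.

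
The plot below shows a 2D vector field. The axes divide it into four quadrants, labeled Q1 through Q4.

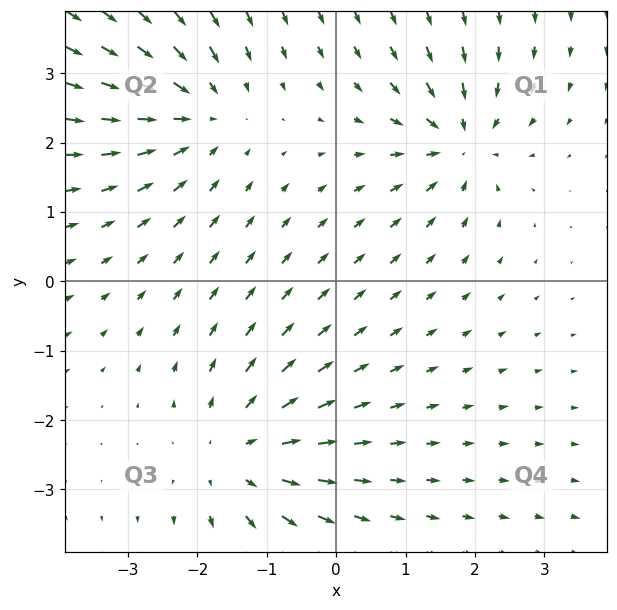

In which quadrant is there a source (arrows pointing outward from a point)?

Q3

The source sits at approximately (-1.4, -2.5), which lies in quadrant Q3. The divergence there is about +3, positive as expected for a source.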